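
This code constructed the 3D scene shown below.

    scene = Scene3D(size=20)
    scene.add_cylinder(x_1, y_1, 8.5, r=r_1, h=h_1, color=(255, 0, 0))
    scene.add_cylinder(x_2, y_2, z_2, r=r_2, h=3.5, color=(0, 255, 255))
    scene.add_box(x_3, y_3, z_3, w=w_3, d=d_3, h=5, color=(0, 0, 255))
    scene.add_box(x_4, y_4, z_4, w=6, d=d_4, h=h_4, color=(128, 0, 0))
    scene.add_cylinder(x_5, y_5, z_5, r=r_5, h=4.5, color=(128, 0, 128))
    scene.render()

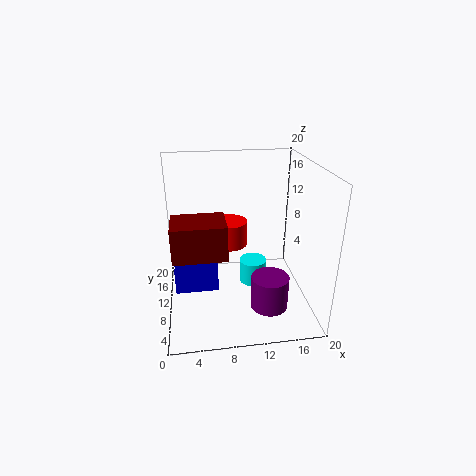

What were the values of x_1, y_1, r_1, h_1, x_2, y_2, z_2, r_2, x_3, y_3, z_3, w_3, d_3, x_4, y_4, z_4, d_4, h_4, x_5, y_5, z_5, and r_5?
x_1 = 9, y_1 = 11.5, r_1 = 2.5, h_1 = 3.5, x_2 = 12.5, y_2 = 11.5, z_2 = 2, r_2 = 2, x_3 = 1.5, y_3 = 2.5, z_3 = 7, w_3 = 5, d_3 = 5.5, x_4 = 1.5, y_4 = 0.5, z_4 = 12, d_4 = 4.5, h_4 = 4, x_5 = 13.5, y_5 = 5, z_5 = 2, r_5 = 2.5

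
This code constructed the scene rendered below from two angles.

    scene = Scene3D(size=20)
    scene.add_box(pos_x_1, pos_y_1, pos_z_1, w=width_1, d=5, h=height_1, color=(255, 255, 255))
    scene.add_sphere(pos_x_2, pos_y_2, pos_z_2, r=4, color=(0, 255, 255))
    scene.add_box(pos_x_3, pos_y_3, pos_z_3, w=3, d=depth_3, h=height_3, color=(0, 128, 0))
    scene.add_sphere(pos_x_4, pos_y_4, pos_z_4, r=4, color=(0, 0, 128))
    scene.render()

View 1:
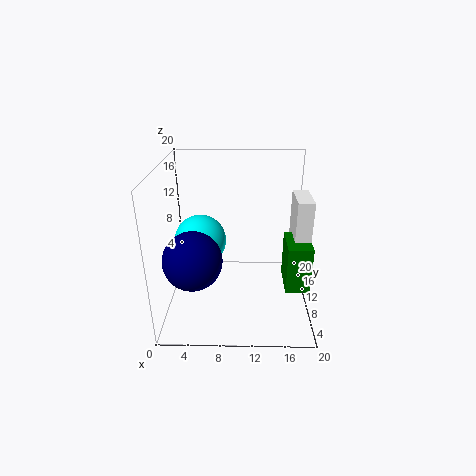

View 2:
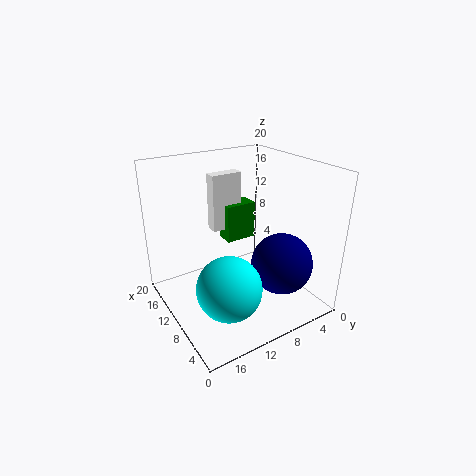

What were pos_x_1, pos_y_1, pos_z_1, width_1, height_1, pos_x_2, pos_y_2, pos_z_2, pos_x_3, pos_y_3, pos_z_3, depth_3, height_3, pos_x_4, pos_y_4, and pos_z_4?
pos_x_1 = 17, pos_y_1 = 5, pos_z_1 = 8, width_1 = 2, height_1 = 9, pos_x_2 = 4, pos_y_2 = 15, pos_z_2 = 7, pos_x_3 = 16, pos_y_3 = 3, pos_z_3 = 6, depth_3 = 5, height_3 = 6, pos_x_4 = 4, pos_y_4 = 7, pos_z_4 = 8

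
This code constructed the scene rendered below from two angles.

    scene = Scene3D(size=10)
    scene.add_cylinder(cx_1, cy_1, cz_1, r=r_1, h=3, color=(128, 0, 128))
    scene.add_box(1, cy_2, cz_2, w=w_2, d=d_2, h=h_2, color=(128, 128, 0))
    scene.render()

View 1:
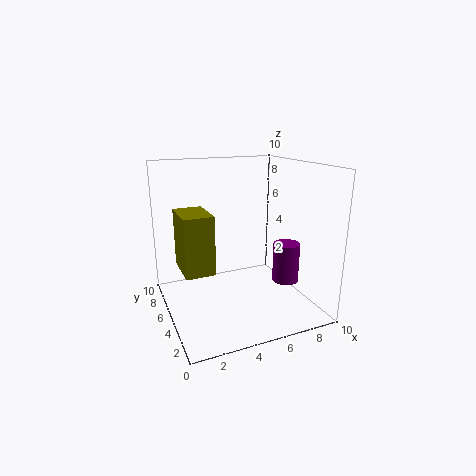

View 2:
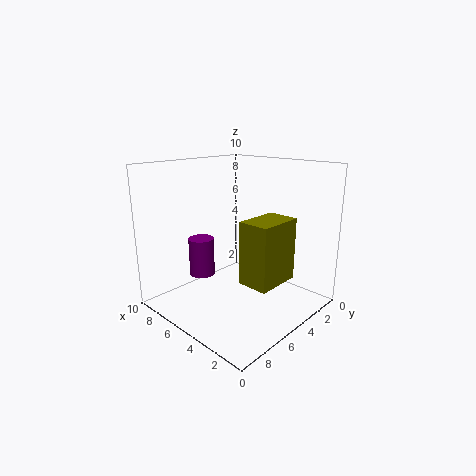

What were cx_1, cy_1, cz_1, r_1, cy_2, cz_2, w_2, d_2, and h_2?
cx_1 = 9
cy_1 = 5
cz_1 = 1
r_1 = 1
cy_2 = 4
cz_2 = 3
w_2 = 2
d_2 = 3
h_2 = 4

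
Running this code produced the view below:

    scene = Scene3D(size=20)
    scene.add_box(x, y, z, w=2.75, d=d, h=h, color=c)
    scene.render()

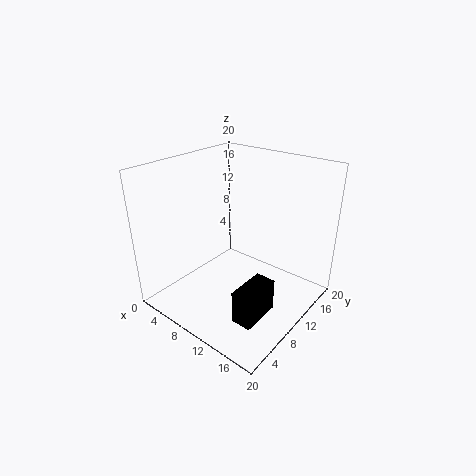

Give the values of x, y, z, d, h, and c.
x = 14
y = 3.75
z = 1.75
d = 5.5
h = 4.5
c = 'black'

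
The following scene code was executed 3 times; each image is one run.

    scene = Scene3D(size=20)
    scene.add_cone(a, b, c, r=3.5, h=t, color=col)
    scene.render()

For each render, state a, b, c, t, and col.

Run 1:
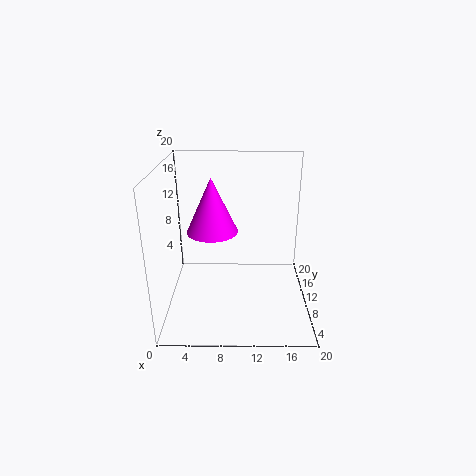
a = 6.5, b = 10, c = 11, t = 7.5, col = 'magenta'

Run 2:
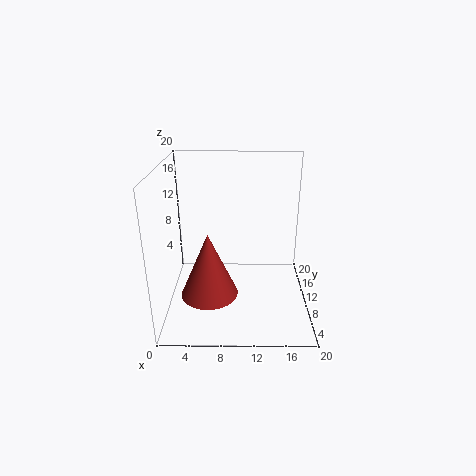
a = 6.5, b = 3.5, c = 5.5, t = 8, col = 'brown'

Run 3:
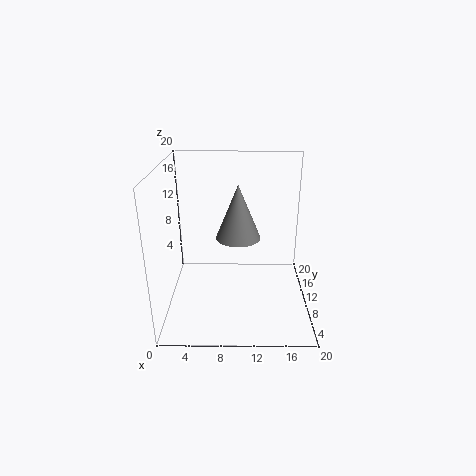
a = 10, b = 15.5, c = 7.5, t = 8.5, col = 'gray'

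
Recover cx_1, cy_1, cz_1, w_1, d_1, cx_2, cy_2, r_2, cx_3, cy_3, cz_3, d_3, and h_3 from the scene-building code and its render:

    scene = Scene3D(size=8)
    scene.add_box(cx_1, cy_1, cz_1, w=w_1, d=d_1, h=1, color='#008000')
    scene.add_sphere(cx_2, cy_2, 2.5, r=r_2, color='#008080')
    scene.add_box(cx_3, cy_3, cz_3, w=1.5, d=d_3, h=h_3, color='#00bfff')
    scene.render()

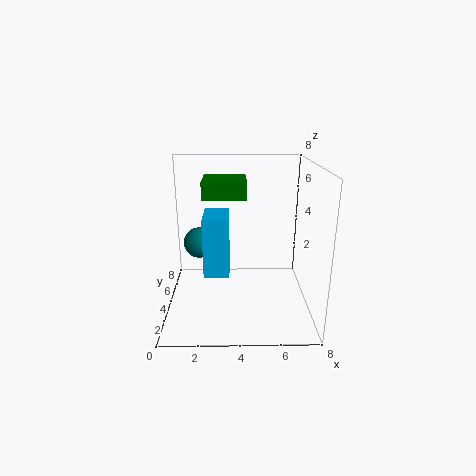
cx_1 = 2, cy_1 = 4.5, cz_1 = 6, w_1 = 2.5, d_1 = 2.5, cx_2 = 1.5, cy_2 = 7, r_2 = 1, cx_3 = 2, cy_3 = 4, cz_3 = 1.5, d_3 = 2.5, h_3 = 3.5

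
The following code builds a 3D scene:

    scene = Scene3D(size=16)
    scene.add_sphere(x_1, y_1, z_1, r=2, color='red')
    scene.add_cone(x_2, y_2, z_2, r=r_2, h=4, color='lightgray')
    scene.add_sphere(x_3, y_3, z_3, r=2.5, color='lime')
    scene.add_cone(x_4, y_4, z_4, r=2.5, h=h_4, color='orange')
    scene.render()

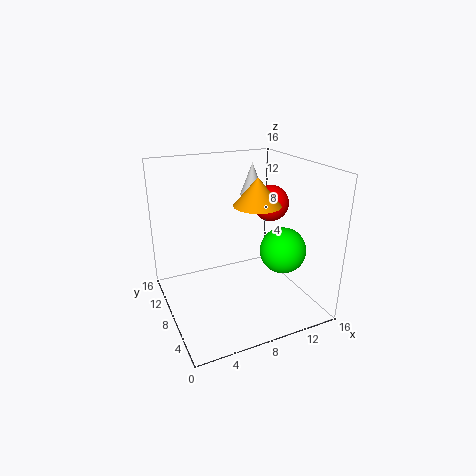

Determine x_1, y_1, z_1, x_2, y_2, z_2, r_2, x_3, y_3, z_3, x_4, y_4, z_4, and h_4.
x_1 = 12, y_1 = 8, z_1 = 11.5, x_2 = 12.5, y_2 = 13.5, z_2 = 11, r_2 = 1.5, x_3 = 12, y_3 = 5, z_3 = 7, x_4 = 9.5, y_4 = 6.5, z_4 = 12, h_4 = 3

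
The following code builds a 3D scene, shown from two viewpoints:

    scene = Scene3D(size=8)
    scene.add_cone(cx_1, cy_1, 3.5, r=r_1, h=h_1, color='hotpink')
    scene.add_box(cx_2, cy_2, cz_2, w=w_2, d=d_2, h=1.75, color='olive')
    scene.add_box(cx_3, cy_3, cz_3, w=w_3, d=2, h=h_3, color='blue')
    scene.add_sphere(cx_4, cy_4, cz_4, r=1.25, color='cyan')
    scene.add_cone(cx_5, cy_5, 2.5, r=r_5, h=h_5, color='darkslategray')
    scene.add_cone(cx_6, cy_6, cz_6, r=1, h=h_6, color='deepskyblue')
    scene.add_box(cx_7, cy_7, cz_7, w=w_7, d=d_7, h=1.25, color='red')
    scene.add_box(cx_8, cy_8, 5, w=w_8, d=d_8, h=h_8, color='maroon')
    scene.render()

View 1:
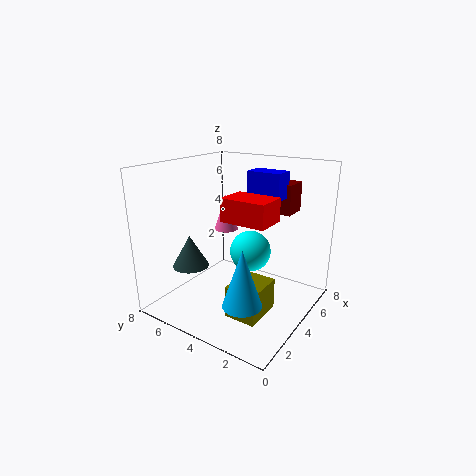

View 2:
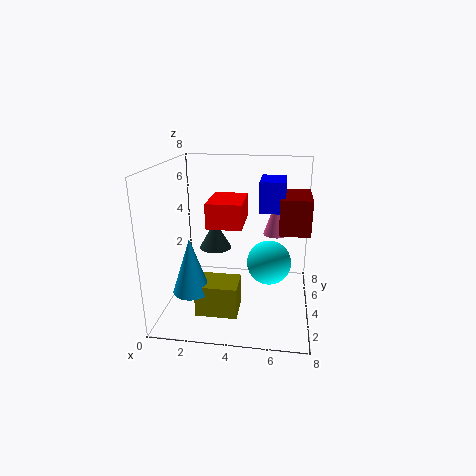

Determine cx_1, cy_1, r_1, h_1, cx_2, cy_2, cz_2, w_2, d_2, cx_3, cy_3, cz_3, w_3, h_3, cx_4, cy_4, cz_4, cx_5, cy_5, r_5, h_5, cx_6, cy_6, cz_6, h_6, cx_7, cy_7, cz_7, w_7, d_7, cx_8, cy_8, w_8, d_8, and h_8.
cx_1 = 6, cy_1 = 6.25, r_1 = 0.75, h_1 = 2.25, cx_2 = 2, cy_2 = 1.75, cz_2 = 0.25, w_2 = 2.25, d_2 = 1.75, cx_3 = 5.25, cy_3 = 2.25, cz_3 = 6, w_3 = 1.25, h_3 = 1.5, cx_4 = 5.75, cy_4 = 4.25, cz_4 = 2.5, cx_5 = 2.25, cy_5 = 6, r_5 = 1, h_5 = 1.75, cx_6 = 1.75, cy_6 = 2.25, cz_6 = 1.5, h_6 = 3, cx_7 = 2.75, cy_7 = 1.75, cz_7 = 5.25, w_7 = 1.75, d_7 = 2.5, cx_8 = 6.25, cy_8 = 2, w_8 = 1.5, d_8 = 2.5, h_8 = 1.75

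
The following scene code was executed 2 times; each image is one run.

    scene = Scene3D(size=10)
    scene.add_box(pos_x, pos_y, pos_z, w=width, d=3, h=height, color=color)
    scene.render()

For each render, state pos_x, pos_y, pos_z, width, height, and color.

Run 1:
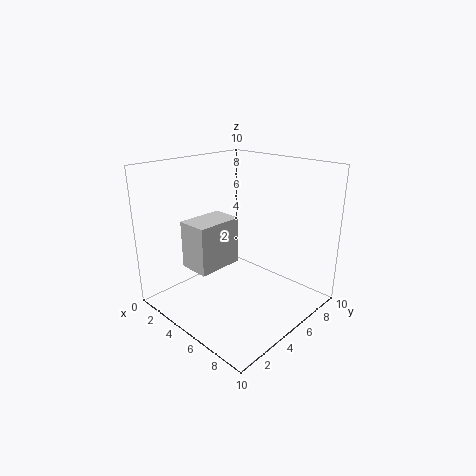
pos_x = 4; pos_y = 1; pos_z = 4; width = 2; height = 3; color = 'lightgray'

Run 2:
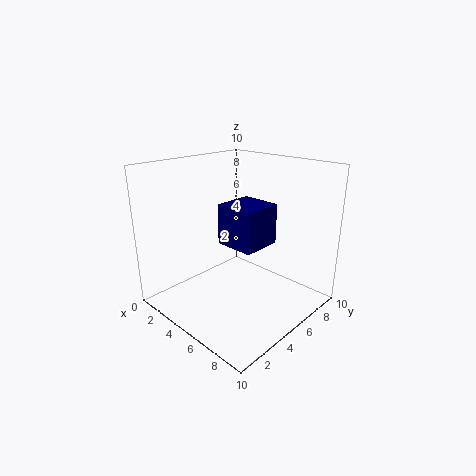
pos_x = 3; pos_y = 5; pos_z = 4; width = 3; height = 3; color = 'navy'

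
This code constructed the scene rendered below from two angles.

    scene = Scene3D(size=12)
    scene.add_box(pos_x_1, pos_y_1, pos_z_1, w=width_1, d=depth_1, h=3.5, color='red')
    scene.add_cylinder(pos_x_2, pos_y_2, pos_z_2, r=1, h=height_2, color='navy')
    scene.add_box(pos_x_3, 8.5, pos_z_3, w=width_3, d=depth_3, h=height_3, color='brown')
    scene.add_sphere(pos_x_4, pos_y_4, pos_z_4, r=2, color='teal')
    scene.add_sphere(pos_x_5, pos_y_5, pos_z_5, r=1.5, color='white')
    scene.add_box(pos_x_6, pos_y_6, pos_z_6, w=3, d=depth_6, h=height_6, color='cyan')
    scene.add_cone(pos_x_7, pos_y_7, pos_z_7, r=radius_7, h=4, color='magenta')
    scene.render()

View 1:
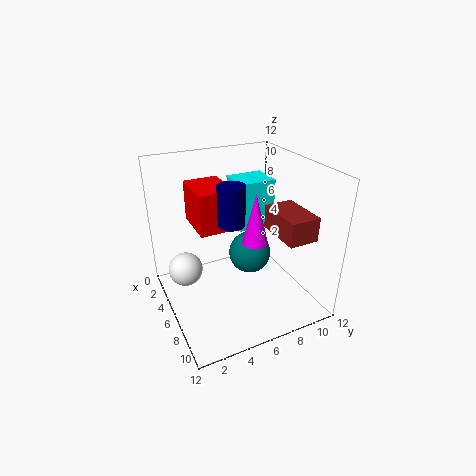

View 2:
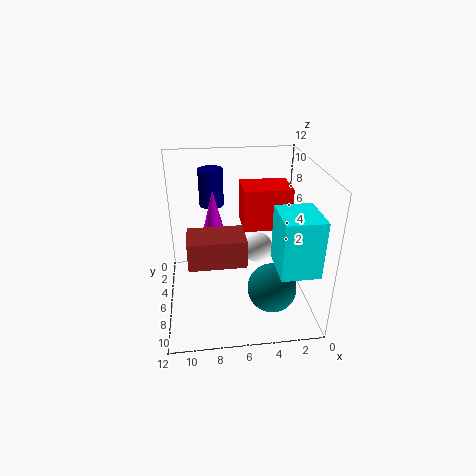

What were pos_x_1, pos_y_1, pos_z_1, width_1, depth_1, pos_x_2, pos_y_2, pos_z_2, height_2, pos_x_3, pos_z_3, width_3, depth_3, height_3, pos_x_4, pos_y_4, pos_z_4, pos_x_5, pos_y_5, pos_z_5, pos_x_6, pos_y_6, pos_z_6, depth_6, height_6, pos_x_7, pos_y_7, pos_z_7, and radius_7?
pos_x_1 = 1.5; pos_y_1 = 3; pos_z_1 = 6.5; width_1 = 4; depth_1 = 3; pos_x_2 = 8; pos_y_2 = 4.5; pos_z_2 = 8.5; height_2 = 3; pos_x_3 = 6; pos_z_3 = 6.5; width_3 = 4; depth_3 = 2.5; height_3 = 2; pos_x_4 = 3.5; pos_y_4 = 8.5; pos_z_4 = 2.5; pos_x_5 = 3.5; pos_y_5 = 2; pos_z_5 = 2.5; pos_x_6 = 0.5; pos_y_6 = 7.5; pos_z_6 = 5; depth_6 = 3.5; height_6 = 4.5; pos_x_7 = 8; pos_y_7 = 6.5; pos_z_7 = 6.5; radius_7 = 1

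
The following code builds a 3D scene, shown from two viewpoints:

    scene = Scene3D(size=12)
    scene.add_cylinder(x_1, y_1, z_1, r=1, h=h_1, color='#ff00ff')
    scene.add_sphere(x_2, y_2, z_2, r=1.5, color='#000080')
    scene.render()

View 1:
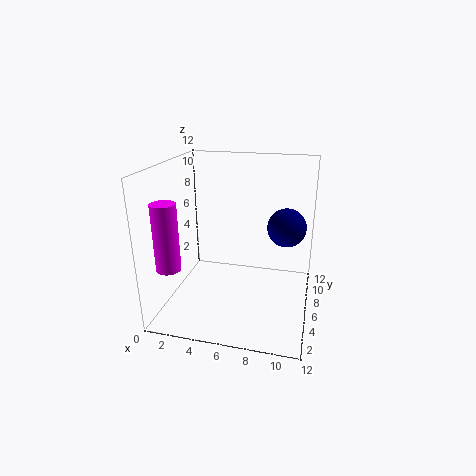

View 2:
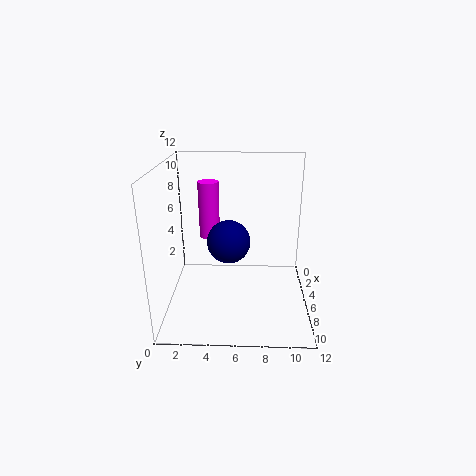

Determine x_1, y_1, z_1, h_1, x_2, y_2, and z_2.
x_1 = 1, y_1 = 3, z_1 = 4, h_1 = 5.5, x_2 = 10, y_2 = 5.5, z_2 = 7.5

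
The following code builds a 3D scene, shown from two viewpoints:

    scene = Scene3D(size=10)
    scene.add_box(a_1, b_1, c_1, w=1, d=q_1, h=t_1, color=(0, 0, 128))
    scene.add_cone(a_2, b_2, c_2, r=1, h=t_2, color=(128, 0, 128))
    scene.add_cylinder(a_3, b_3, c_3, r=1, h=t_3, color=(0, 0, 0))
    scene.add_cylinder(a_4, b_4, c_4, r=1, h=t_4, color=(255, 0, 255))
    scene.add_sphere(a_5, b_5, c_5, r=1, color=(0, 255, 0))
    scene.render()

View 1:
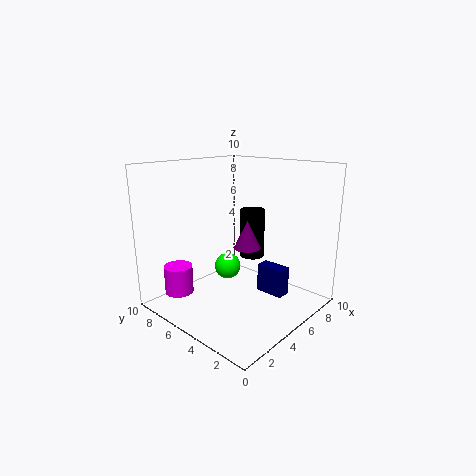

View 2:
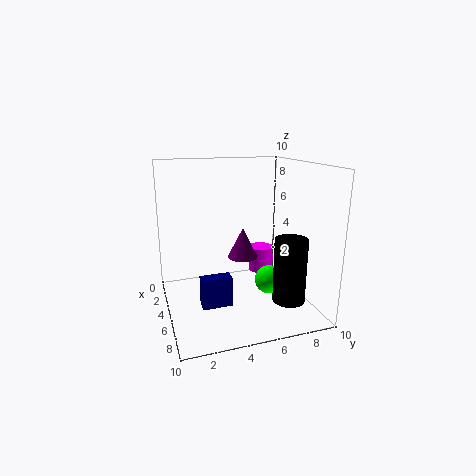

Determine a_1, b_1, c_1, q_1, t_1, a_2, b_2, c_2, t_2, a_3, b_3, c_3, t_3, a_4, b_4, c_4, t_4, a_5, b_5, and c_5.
a_1 = 6; b_1 = 2; c_1 = 1; q_1 = 2; t_1 = 2; a_2 = 6; b_2 = 5; c_2 = 4; t_2 = 2; a_3 = 9; b_3 = 7; c_3 = 2; t_3 = 4; a_4 = 2; b_4 = 8; c_4 = 1; t_4 = 2; a_5 = 6; b_5 = 7; c_5 = 2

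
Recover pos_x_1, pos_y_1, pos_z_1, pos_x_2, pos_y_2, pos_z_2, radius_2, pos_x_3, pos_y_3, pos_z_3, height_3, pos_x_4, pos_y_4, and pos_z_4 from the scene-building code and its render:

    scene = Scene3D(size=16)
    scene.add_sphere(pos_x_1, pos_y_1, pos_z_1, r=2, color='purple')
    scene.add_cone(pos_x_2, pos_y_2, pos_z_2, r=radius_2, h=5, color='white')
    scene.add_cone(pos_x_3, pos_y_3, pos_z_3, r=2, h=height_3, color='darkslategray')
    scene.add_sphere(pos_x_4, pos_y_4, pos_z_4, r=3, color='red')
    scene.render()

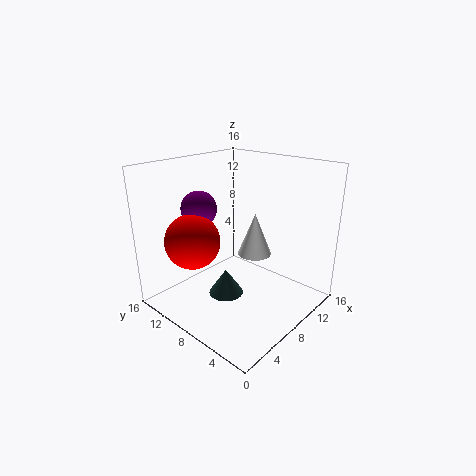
pos_x_1 = 6
pos_y_1 = 12
pos_z_1 = 11
pos_x_2 = 11
pos_y_2 = 8
pos_z_2 = 5
radius_2 = 2
pos_x_3 = 7
pos_y_3 = 9
pos_z_3 = 1
height_3 = 3
pos_x_4 = 4
pos_y_4 = 11
pos_z_4 = 8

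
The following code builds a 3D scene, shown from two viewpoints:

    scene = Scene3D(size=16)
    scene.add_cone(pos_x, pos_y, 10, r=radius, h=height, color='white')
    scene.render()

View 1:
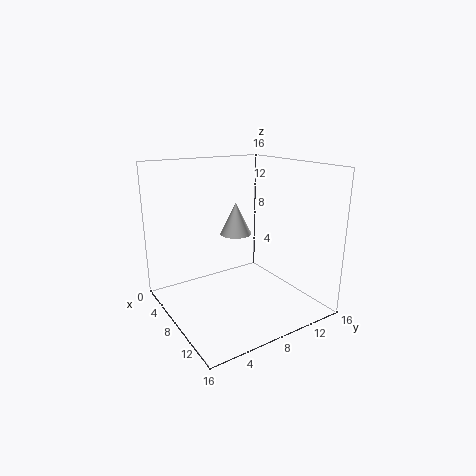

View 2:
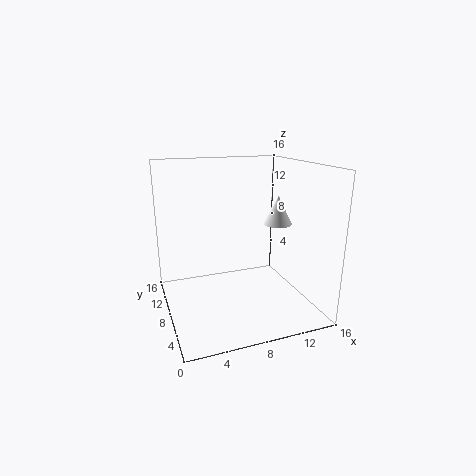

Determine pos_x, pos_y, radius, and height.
pos_x = 11.5
pos_y = 5.5
radius = 1.5
height = 3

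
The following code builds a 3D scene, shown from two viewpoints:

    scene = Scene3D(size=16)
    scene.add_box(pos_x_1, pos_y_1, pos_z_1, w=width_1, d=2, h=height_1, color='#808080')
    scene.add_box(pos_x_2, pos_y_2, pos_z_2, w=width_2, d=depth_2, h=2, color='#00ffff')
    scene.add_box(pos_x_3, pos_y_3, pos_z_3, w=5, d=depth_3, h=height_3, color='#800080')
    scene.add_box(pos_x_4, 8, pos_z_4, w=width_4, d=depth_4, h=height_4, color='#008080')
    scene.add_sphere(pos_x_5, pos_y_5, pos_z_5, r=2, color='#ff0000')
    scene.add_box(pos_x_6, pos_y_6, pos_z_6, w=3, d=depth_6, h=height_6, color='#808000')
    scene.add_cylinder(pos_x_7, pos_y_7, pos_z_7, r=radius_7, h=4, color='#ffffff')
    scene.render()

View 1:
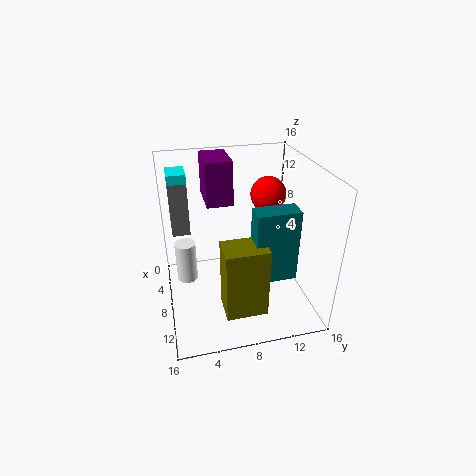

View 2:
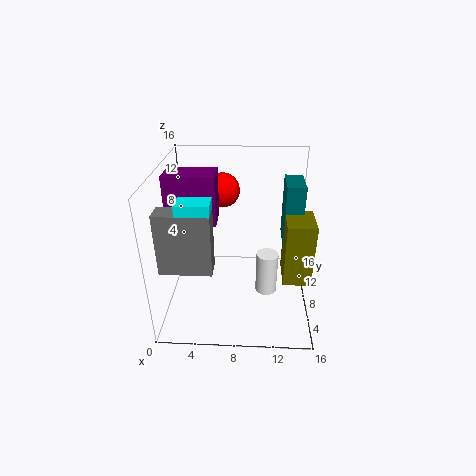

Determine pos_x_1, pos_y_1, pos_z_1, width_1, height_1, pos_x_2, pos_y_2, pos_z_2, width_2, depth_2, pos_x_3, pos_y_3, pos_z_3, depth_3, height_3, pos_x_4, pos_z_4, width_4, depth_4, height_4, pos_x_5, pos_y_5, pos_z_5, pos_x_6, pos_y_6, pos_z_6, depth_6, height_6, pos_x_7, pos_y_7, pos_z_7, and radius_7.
pos_x_1 = 1, pos_y_1 = 1, pos_z_1 = 8, width_1 = 5, height_1 = 6, pos_x_2 = 3, pos_y_2 = 1, pos_z_2 = 13, width_2 = 3, depth_2 = 2, pos_x_3 = 1, pos_y_3 = 5, pos_z_3 = 11, depth_3 = 3, height_3 = 5, pos_x_4 = 13, pos_z_4 = 7, width_4 = 2, depth_4 = 4, height_4 = 7, pos_x_5 = 6, pos_y_5 = 12, pos_z_5 = 12, pos_x_6 = 13, pos_y_6 = 5, pos_z_6 = 4, depth_6 = 4, height_6 = 7, pos_x_7 = 11, pos_y_7 = 2, pos_z_7 = 6, radius_7 = 1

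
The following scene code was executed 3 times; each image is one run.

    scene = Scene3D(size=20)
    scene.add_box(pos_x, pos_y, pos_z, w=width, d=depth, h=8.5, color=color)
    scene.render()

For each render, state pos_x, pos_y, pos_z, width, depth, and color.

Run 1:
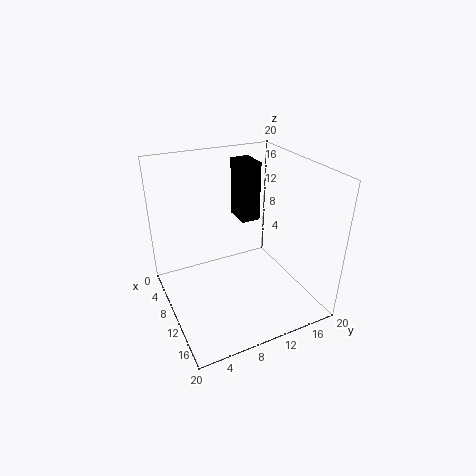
pos_x = 4, pos_y = 11.75, pos_z = 11, width = 4, depth = 2.75, color = 'black'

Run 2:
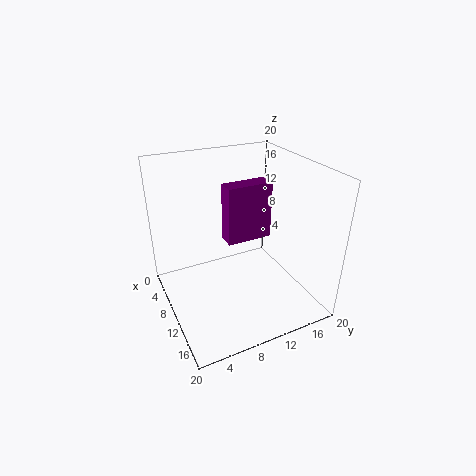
pos_x = 6.25, pos_y = 9.25, pos_z = 8.25, width = 2.5, depth = 6.75, color = 'purple'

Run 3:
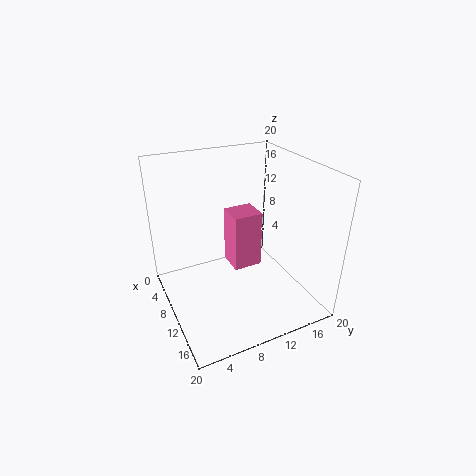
pos_x = 5.25, pos_y = 10, pos_z = 4, width = 4, depth = 4.25, color = 'hotpink'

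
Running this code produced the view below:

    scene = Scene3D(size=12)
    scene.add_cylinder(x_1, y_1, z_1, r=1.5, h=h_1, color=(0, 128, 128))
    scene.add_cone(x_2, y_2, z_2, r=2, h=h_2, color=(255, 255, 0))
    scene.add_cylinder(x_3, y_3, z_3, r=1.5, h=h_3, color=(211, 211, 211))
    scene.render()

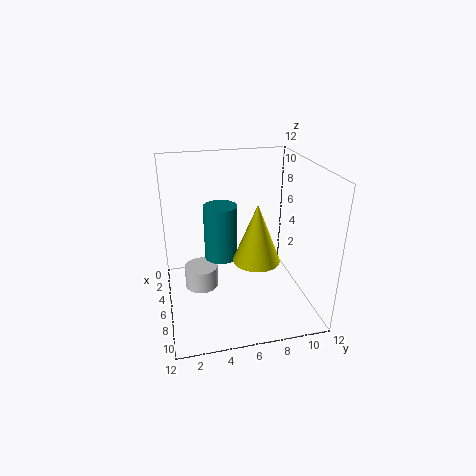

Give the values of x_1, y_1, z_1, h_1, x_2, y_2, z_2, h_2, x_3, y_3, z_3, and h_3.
x_1 = 3.5, y_1 = 5, z_1 = 3, h_1 = 5, x_2 = 6.5, y_2 = 7.5, z_2 = 4, h_2 = 5, x_3 = 4, y_3 = 3, z_3 = 0.5, h_3 = 2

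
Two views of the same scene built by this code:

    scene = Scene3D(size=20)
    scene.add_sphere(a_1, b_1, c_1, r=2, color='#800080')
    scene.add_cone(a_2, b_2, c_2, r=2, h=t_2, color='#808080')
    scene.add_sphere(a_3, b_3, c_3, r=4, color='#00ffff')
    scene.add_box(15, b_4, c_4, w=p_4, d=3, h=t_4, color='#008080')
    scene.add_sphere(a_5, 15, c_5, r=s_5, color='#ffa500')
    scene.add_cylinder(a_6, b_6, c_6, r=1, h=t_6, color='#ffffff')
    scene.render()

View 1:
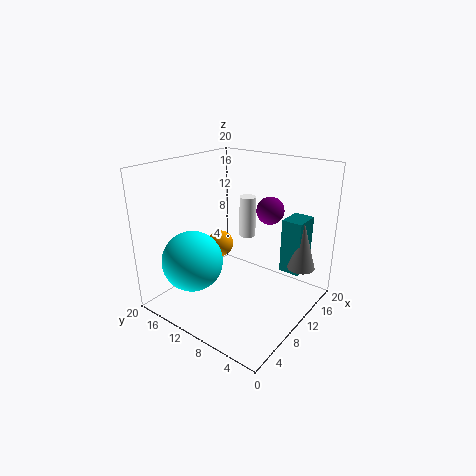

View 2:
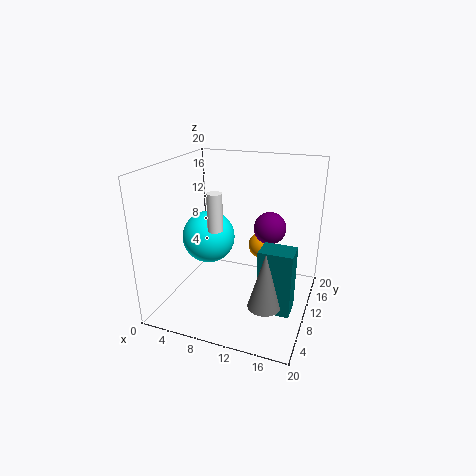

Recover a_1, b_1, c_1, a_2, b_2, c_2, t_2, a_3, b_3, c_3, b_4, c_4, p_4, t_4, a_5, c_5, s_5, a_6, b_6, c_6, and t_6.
a_1 = 15, b_1 = 8, c_1 = 13, a_2 = 16, b_2 = 3, c_2 = 5, t_2 = 7, a_3 = 4, b_3 = 13, c_3 = 8, b_4 = 3, c_4 = 4, p_4 = 4, t_4 = 8, a_5 = 12, c_5 = 7, s_5 = 2, a_6 = 8, b_6 = 7, c_6 = 12, t_6 = 5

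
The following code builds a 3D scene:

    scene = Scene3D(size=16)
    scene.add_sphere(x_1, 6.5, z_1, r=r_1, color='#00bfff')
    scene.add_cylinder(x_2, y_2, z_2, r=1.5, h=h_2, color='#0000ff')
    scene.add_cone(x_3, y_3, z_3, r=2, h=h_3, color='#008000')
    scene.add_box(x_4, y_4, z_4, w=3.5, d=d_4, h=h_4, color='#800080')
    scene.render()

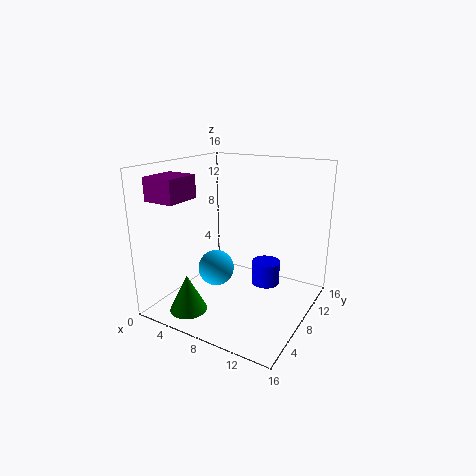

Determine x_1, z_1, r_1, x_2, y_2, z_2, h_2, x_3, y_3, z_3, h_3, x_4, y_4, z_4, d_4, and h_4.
x_1 = 6, z_1 = 4.5, r_1 = 2, x_2 = 11.5, y_2 = 8, z_2 = 3.5, h_2 = 2.5, x_3 = 5, y_3 = 2.5, z_3 = 1, h_3 = 4, x_4 = 0.5, y_4 = 2, z_4 = 12.5, d_4 = 4, h_4 = 2.5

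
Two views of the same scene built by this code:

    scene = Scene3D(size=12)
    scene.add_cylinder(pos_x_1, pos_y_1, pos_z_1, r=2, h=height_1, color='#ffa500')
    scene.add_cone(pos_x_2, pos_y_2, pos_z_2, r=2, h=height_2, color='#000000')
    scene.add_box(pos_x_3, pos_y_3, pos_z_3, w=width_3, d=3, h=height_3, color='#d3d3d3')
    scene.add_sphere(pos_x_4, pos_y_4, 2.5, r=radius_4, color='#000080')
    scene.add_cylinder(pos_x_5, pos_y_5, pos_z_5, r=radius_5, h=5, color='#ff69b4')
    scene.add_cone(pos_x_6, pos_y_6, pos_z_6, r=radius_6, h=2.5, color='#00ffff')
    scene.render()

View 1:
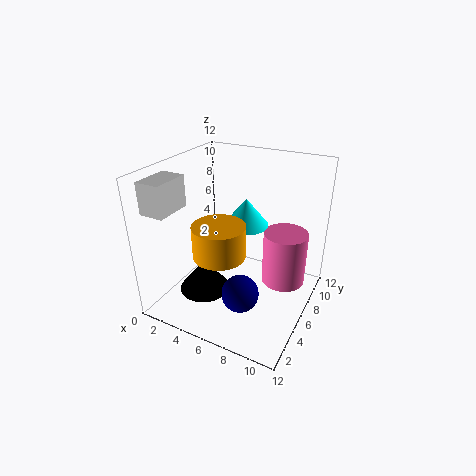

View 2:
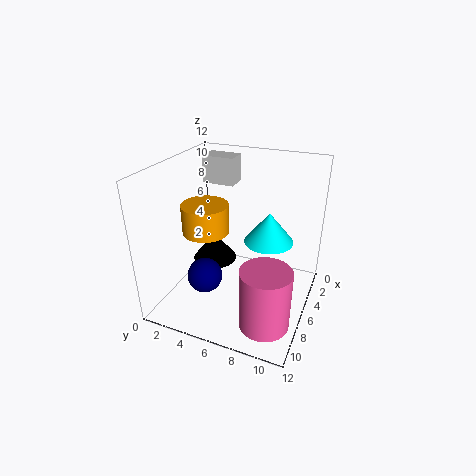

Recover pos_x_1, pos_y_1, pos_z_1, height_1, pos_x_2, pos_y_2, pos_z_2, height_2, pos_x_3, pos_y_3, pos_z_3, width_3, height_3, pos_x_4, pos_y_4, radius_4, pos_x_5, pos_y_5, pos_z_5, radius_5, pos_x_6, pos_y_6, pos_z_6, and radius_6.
pos_x_1 = 6
pos_y_1 = 3
pos_z_1 = 6
height_1 = 2.5
pos_x_2 = 4.5
pos_y_2 = 3
pos_z_2 = 2.5
height_2 = 2.5
pos_x_3 = 0.5
pos_y_3 = 1
pos_z_3 = 9
width_3 = 2
height_3 = 2.5
pos_x_4 = 7.5
pos_y_4 = 3.5
radius_4 = 1.5
pos_x_5 = 9
pos_y_5 = 9.5
pos_z_5 = 0.5
radius_5 = 2
pos_x_6 = 5.5
pos_y_6 = 8.5
pos_z_6 = 6
radius_6 = 2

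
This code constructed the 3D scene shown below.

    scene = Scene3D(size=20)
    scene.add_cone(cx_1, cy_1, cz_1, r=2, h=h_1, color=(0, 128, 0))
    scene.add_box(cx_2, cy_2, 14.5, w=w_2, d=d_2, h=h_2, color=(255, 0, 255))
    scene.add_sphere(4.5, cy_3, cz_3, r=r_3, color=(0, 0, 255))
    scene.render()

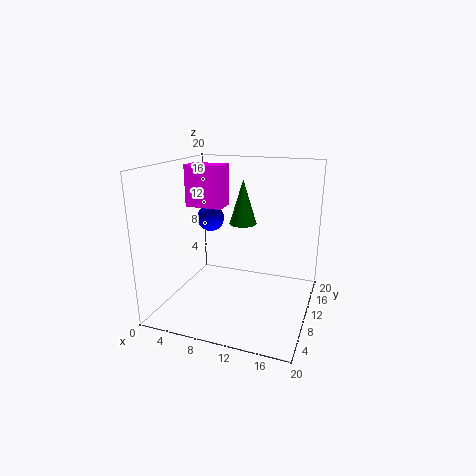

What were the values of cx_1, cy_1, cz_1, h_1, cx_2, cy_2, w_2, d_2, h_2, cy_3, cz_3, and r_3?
cx_1 = 9.5
cy_1 = 13.5
cz_1 = 11
h_1 = 6.5
cx_2 = 3.5
cy_2 = 7.5
w_2 = 5
d_2 = 3
h_2 = 5.5
cy_3 = 13
cz_3 = 11.5
r_3 = 2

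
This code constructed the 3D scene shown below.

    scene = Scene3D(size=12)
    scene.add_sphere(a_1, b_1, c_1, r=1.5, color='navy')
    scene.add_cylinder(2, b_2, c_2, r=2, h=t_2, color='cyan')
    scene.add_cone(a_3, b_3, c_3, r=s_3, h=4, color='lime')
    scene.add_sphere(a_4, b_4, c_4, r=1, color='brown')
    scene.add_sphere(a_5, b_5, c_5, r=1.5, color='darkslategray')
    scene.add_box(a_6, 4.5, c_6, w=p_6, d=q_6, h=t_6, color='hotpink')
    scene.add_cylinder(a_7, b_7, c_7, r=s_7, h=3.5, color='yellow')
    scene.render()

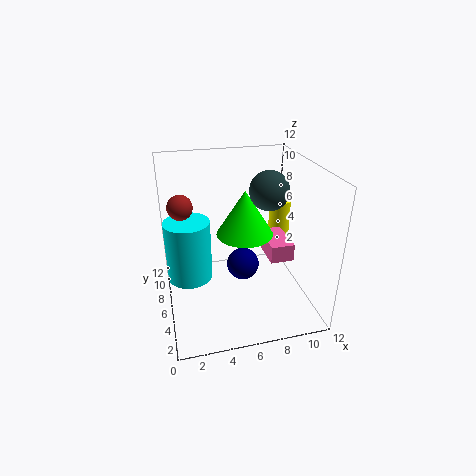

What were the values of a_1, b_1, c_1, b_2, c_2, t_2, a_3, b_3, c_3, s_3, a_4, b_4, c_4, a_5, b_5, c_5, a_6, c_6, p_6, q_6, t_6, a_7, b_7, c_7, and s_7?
a_1 = 7
b_1 = 8
c_1 = 2
b_2 = 8
c_2 = 1.5
t_2 = 5.5
a_3 = 7
b_3 = 7.5
c_3 = 5.5
s_3 = 2.5
a_4 = 1.5
b_4 = 6.5
c_4 = 9
a_5 = 8
b_5 = 4.5
c_5 = 10.5
a_6 = 8.5
c_6 = 4
p_6 = 2
q_6 = 3.5
t_6 = 1.5
a_7 = 11
b_7 = 9.5
c_7 = 4
s_7 = 1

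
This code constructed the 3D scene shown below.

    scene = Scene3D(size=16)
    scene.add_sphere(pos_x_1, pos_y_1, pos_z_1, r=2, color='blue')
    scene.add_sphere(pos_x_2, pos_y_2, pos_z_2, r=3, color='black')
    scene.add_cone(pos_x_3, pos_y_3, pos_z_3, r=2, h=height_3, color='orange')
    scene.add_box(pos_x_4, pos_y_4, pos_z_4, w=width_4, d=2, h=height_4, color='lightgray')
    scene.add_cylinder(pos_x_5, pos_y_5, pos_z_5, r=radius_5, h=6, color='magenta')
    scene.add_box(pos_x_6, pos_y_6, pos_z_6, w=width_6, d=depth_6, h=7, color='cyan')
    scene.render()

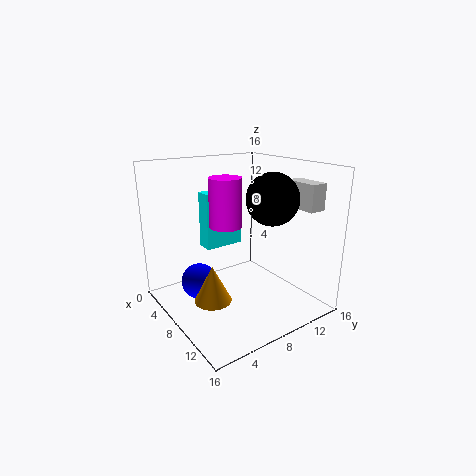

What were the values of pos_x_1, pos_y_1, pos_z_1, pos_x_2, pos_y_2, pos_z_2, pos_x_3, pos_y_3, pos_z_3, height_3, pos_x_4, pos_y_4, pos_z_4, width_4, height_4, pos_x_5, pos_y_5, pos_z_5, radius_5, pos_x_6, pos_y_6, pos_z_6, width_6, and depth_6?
pos_x_1 = 6, pos_y_1 = 4, pos_z_1 = 3, pos_x_2 = 9, pos_y_2 = 12, pos_z_2 = 12, pos_x_3 = 9, pos_y_3 = 4, pos_z_3 = 2, height_3 = 4, pos_x_4 = 9, pos_y_4 = 14, pos_z_4 = 11, width_4 = 4, height_4 = 3, pos_x_5 = 4, pos_y_5 = 9, pos_z_5 = 8, radius_5 = 2, pos_x_6 = 1, pos_y_6 = 7, pos_z_6 = 5, width_6 = 2, depth_6 = 5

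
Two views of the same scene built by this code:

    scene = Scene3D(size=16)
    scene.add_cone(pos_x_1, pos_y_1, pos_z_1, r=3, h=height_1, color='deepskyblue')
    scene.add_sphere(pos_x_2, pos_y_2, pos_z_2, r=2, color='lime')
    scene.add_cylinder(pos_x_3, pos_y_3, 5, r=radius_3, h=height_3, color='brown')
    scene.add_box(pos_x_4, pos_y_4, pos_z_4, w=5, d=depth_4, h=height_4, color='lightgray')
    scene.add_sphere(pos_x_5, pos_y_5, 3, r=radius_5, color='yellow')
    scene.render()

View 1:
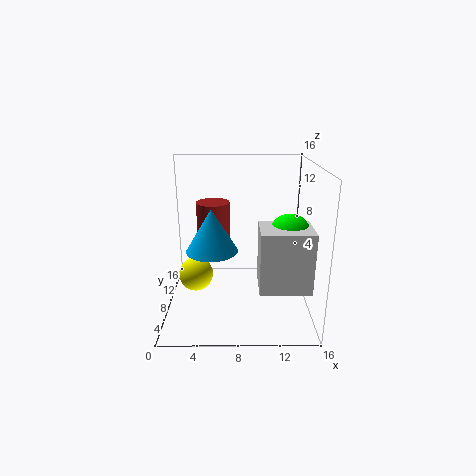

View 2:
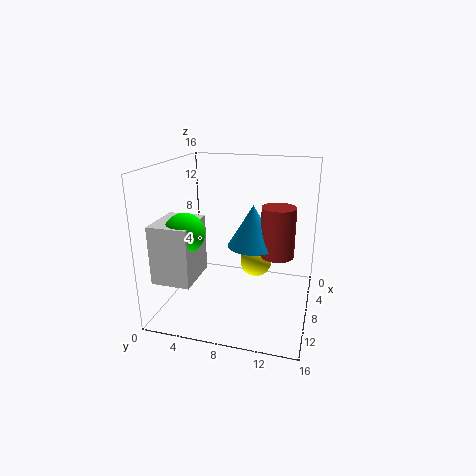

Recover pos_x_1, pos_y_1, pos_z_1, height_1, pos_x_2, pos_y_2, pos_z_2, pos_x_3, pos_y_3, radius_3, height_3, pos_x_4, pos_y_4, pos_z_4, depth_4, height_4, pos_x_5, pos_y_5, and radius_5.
pos_x_1 = 5
pos_y_1 = 9
pos_z_1 = 6
height_1 = 5
pos_x_2 = 13
pos_y_2 = 4
pos_z_2 = 10
pos_x_3 = 5
pos_y_3 = 12
radius_3 = 2
height_3 = 6
pos_x_4 = 10
pos_y_4 = 1
pos_z_4 = 5
depth_4 = 4
height_4 = 6
pos_x_5 = 3
pos_y_5 = 9
radius_5 = 2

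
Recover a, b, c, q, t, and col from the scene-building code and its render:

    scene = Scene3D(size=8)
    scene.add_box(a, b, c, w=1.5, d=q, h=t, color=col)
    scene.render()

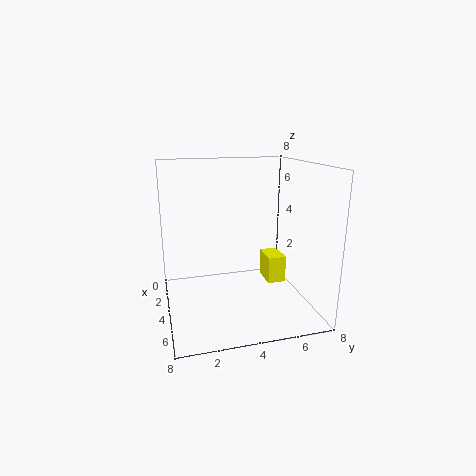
a = 3.5, b = 5.5, c = 1.5, q = 1, t = 1.5, col = 'yellow'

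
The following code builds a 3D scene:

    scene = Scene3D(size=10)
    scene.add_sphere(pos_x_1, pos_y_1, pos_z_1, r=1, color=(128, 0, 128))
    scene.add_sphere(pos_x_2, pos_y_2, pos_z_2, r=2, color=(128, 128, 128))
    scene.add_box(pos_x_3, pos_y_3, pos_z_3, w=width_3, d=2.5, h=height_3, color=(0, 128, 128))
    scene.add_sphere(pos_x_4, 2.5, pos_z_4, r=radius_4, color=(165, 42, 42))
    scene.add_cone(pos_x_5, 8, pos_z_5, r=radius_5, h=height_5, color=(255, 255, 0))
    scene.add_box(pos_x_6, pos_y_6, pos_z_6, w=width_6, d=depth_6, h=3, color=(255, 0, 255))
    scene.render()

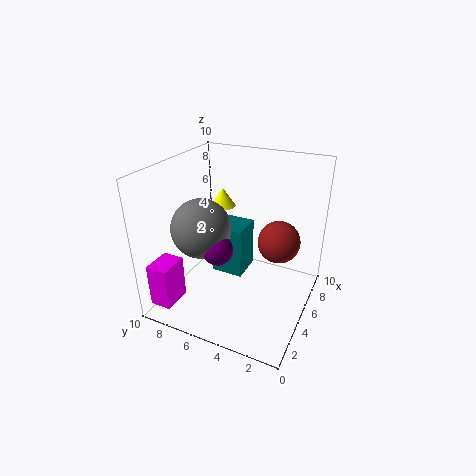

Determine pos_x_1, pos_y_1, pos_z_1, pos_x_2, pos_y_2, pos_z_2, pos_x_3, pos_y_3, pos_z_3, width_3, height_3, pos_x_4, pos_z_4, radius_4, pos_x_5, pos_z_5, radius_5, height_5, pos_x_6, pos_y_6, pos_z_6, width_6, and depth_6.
pos_x_1 = 3
pos_y_1 = 5.5
pos_z_1 = 5
pos_x_2 = 3.5
pos_y_2 = 7
pos_z_2 = 6
pos_x_3 = 6.5
pos_y_3 = 5.5
pos_z_3 = 0.5
width_3 = 2.5
height_3 = 4
pos_x_4 = 6.5
pos_z_4 = 4.5
radius_4 = 1.5
pos_x_5 = 8.5
pos_z_5 = 5.5
radius_5 = 1
height_5 = 1.5
pos_x_6 = 0.5
pos_y_6 = 8
pos_z_6 = 1
width_6 = 2
depth_6 = 1.5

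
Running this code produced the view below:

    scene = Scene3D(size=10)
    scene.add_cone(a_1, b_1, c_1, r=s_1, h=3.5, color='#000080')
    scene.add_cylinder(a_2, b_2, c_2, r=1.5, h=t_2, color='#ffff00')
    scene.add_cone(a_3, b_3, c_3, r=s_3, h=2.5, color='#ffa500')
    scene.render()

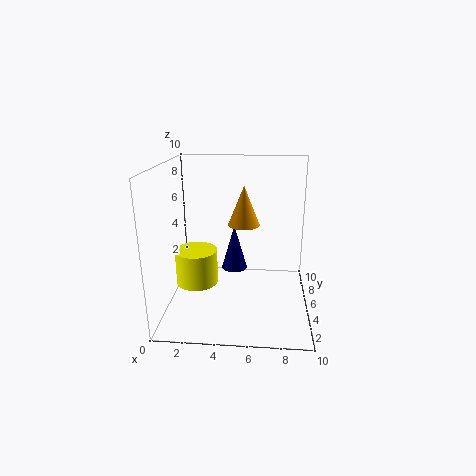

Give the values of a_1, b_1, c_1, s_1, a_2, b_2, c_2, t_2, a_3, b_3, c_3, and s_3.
a_1 = 4.5, b_1 = 7.5, c_1 = 1.5, s_1 = 1, a_2 = 2, b_2 = 5, c_2 = 1.5, t_2 = 2.5, a_3 = 5.5, b_3 = 3.5, c_3 = 6.5, s_3 = 1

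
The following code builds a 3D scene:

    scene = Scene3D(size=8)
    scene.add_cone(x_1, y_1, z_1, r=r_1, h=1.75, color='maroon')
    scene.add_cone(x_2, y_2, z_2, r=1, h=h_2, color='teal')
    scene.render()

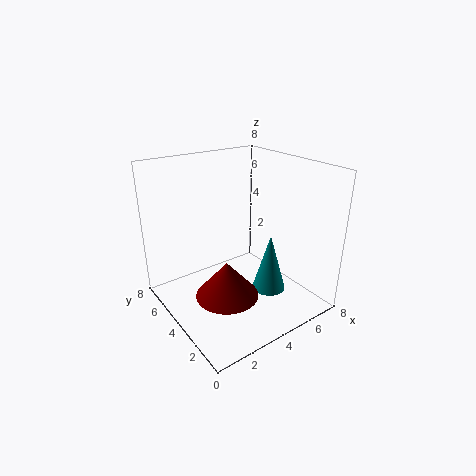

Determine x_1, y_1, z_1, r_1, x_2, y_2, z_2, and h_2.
x_1 = 1.75, y_1 = 1.75, z_1 = 2.5, r_1 = 1.5, x_2 = 6, y_2 = 3.5, z_2 = 0.25, h_2 = 3.5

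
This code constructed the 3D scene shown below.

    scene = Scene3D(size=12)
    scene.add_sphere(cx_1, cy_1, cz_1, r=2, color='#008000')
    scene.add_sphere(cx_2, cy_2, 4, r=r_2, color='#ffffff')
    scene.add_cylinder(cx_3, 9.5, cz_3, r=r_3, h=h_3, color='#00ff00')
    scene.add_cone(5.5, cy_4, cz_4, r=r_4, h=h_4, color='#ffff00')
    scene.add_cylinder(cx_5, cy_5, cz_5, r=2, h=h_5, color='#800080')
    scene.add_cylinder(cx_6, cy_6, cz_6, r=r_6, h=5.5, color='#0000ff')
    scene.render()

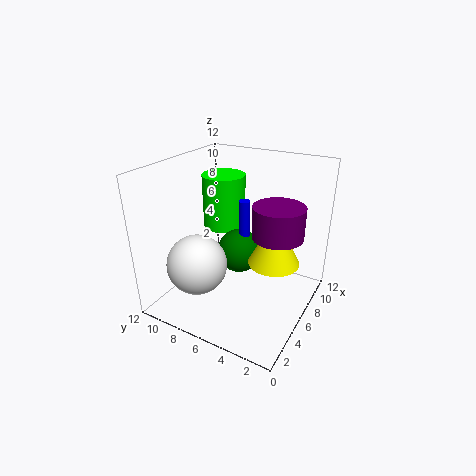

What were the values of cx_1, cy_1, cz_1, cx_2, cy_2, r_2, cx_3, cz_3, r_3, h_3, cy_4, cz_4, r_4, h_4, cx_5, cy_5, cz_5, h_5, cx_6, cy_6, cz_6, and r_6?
cx_1 = 8
cy_1 = 7
cz_1 = 3.5
cx_2 = 3.5
cy_2 = 8.5
r_2 = 2.5
cx_3 = 9.5
cz_3 = 5
r_3 = 2
h_3 = 5
cy_4 = 2.5
cz_4 = 5
r_4 = 2
h_4 = 4
cx_5 = 6
cy_5 = 2.5
cz_5 = 7
h_5 = 2.5
cx_6 = 8
cy_6 = 6.5
cz_6 = 3
r_6 = 0.5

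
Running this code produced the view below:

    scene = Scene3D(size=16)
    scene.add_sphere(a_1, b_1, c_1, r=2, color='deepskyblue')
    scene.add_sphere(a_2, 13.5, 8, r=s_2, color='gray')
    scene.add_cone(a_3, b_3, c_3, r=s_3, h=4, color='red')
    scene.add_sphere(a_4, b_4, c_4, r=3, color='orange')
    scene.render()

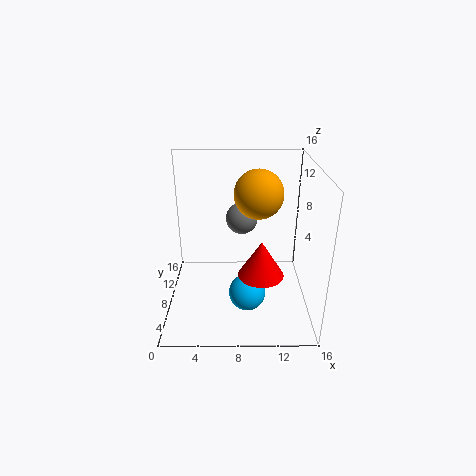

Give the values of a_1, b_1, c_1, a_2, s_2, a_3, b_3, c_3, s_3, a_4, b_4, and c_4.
a_1 = 9, b_1 = 5.5, c_1 = 2.5, a_2 = 8.5, s_2 = 2, a_3 = 10.5, b_3 = 6, c_3 = 4.5, s_3 = 2.5, a_4 = 10.5, b_4 = 12.5, c_4 = 11.5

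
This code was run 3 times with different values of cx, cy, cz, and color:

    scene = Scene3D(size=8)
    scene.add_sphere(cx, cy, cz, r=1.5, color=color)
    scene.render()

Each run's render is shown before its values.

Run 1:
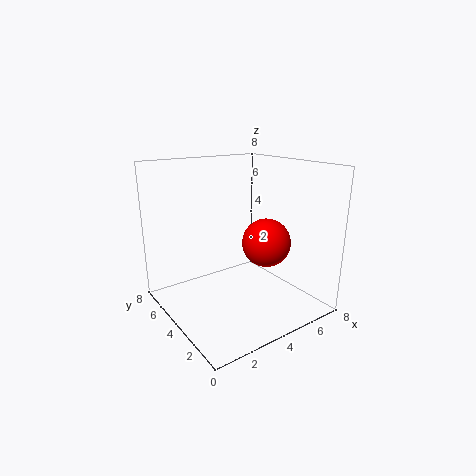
cx = 6.5
cy = 4.5
cz = 3
color = 'red'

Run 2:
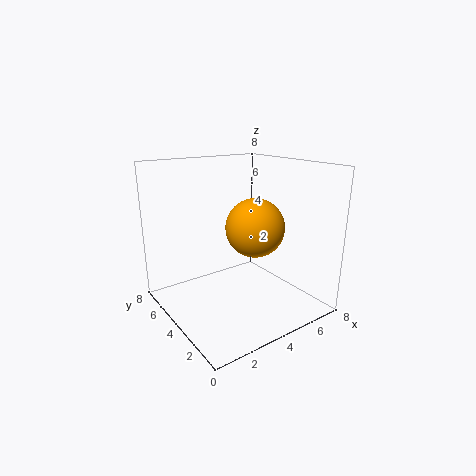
cx = 4
cy = 2.5
cz = 5
color = 'orange'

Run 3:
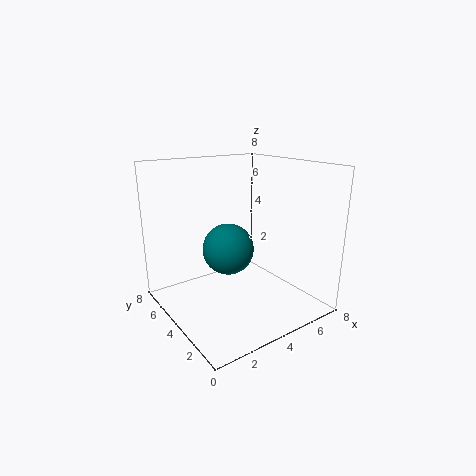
cx = 4
cy = 5
cz = 3
color = 'teal'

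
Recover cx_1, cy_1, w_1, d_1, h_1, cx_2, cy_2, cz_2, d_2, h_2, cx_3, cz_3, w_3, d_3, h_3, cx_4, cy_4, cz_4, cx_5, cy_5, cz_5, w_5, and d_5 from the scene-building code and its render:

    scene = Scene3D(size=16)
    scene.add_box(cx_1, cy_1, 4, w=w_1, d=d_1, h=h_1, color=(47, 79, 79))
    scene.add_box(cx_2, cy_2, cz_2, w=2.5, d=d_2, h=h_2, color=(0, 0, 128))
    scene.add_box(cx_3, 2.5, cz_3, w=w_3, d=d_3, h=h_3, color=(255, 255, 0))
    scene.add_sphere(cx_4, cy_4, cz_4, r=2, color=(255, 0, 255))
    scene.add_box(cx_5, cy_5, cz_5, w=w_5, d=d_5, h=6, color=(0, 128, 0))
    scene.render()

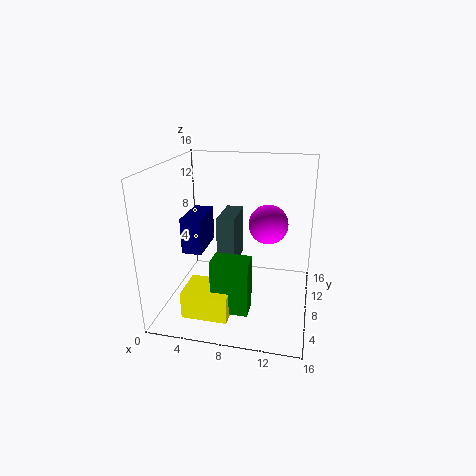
cx_1 = 5.5; cy_1 = 8; w_1 = 2; d_1 = 5; h_1 = 6; cx_2 = 0.5; cy_2 = 9.5; cz_2 = 4.5; d_2 = 5.5; h_2 = 4.5; cx_3 = 3; cz_3 = 0.5; w_3 = 5; d_3 = 4; h_3 = 3; cx_4 = 11.5; cy_4 = 6.5; cz_4 = 10.5; cx_5 = 6; cy_5 = 3.5; cz_5 = 1; w_5 = 4; d_5 = 2.5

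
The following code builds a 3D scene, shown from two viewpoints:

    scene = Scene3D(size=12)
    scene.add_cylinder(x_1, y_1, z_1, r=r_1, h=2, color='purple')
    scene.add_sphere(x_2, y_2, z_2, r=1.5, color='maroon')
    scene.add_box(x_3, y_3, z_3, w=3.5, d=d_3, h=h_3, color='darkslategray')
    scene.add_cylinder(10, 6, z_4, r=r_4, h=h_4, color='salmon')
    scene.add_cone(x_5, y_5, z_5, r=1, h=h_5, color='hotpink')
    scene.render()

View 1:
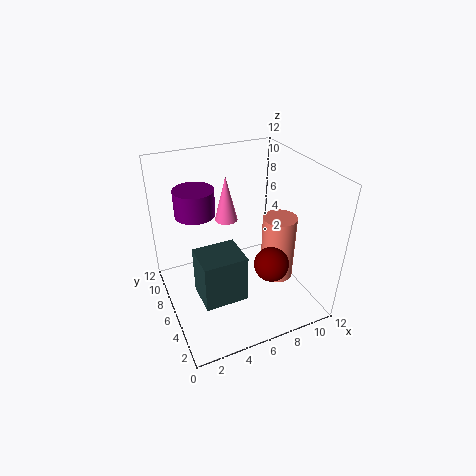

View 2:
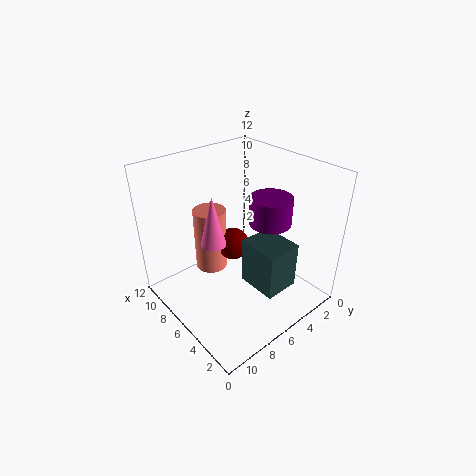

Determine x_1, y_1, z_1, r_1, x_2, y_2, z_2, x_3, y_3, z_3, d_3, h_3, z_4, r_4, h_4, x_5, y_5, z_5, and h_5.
x_1 = 2.5, y_1 = 6, z_1 = 9, r_1 = 1.5, x_2 = 8.5, y_2 = 4.5, z_2 = 3.5, x_3 = 2, y_3 = 3, z_3 = 2, d_3 = 3, h_3 = 4, z_4 = 1, r_4 = 1.5, h_4 = 6, x_5 = 6, y_5 = 8.5, z_5 = 6.5, h_5 = 4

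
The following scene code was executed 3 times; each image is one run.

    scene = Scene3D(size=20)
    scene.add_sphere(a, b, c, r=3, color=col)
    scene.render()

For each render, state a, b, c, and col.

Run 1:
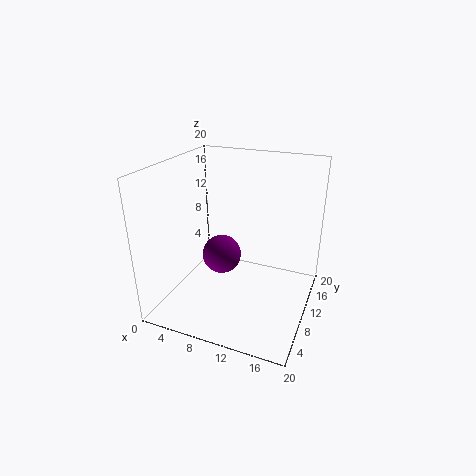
a = 6
b = 13
c = 5
col = 'purple'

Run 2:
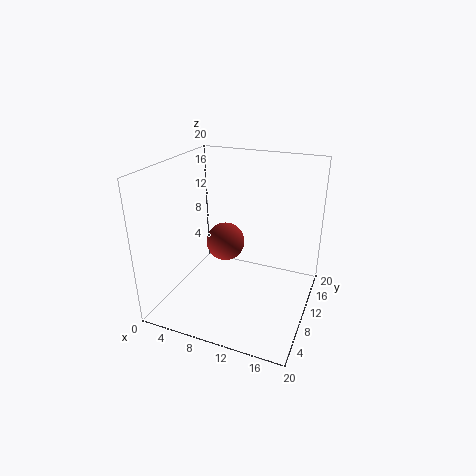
a = 6
b = 14.5
c = 6.5
col = 'brown'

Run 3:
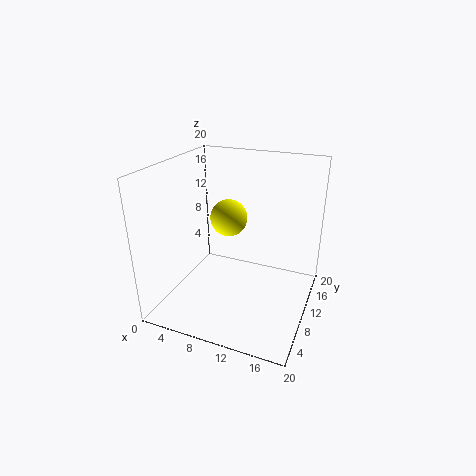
a = 5.5
b = 17
c = 9.5
col = 'yellow'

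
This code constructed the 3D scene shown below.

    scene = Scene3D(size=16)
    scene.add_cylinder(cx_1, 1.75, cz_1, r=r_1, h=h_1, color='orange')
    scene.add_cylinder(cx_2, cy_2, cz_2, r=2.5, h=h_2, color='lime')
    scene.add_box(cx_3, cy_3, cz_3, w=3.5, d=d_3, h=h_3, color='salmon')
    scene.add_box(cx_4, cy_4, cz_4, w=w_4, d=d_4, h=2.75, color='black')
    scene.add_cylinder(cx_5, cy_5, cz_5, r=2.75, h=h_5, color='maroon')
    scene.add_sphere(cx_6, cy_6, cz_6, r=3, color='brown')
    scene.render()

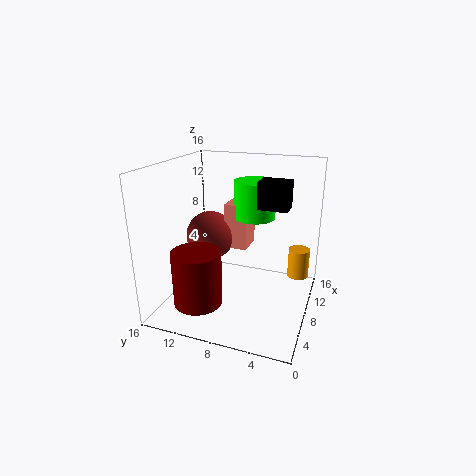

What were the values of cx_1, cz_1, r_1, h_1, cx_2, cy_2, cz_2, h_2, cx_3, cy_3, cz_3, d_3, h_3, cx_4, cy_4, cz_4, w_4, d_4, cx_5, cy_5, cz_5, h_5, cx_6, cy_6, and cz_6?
cx_1 = 12.25
cz_1 = 2.25
r_1 = 1.25
h_1 = 3.5
cx_2 = 12.5
cy_2 = 7.5
cz_2 = 9
h_2 = 4.5
cx_3 = 10.75
cy_3 = 8
cz_3 = 5.25
d_3 = 2.75
h_3 = 5.5
cx_4 = 5.75
cy_4 = 2.25
cz_4 = 12.25
w_4 = 2.25
d_4 = 3
cx_5 = 5
cy_5 = 11.75
cz_5 = 0.75
h_5 = 6.25
cx_6 = 11
cy_6 = 12.75
cz_6 = 6.5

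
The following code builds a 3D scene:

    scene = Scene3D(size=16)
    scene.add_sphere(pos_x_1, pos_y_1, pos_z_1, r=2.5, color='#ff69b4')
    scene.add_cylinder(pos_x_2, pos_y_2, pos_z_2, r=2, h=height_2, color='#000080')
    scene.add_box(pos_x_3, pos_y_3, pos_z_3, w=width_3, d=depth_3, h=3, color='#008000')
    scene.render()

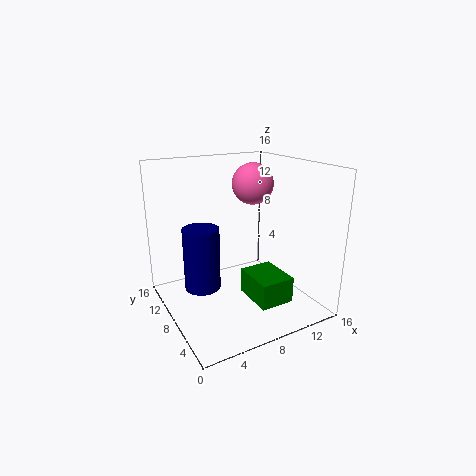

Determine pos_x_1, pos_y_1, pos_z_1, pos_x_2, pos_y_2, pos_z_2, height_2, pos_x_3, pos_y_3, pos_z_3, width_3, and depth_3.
pos_x_1 = 12; pos_y_1 = 11.5; pos_z_1 = 13; pos_x_2 = 4; pos_y_2 = 9; pos_z_2 = 2.5; height_2 = 7; pos_x_3 = 9; pos_y_3 = 4; pos_z_3 = 0.5; width_3 = 4; depth_3 = 5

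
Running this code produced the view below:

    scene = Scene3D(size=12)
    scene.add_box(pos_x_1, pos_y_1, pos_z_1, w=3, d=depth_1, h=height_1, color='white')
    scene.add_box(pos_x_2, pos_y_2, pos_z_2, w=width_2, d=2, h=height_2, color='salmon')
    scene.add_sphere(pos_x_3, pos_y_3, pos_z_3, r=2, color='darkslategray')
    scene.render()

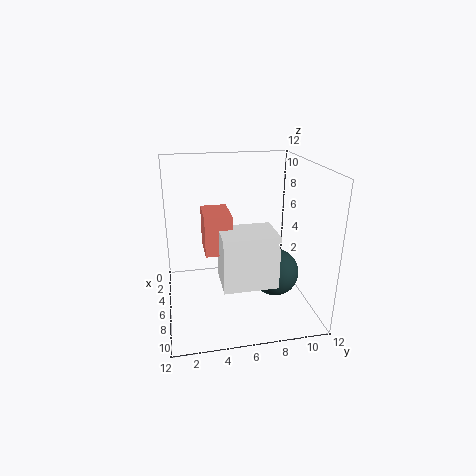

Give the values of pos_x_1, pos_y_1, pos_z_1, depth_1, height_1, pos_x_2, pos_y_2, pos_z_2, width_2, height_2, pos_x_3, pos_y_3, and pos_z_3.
pos_x_1 = 8; pos_y_1 = 4; pos_z_1 = 4; depth_1 = 4; height_1 = 4; pos_x_2 = 6; pos_y_2 = 3; pos_z_2 = 6; width_2 = 3; height_2 = 3; pos_x_3 = 7; pos_y_3 = 9; pos_z_3 = 3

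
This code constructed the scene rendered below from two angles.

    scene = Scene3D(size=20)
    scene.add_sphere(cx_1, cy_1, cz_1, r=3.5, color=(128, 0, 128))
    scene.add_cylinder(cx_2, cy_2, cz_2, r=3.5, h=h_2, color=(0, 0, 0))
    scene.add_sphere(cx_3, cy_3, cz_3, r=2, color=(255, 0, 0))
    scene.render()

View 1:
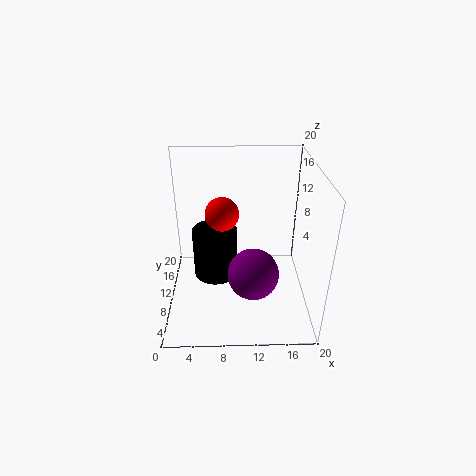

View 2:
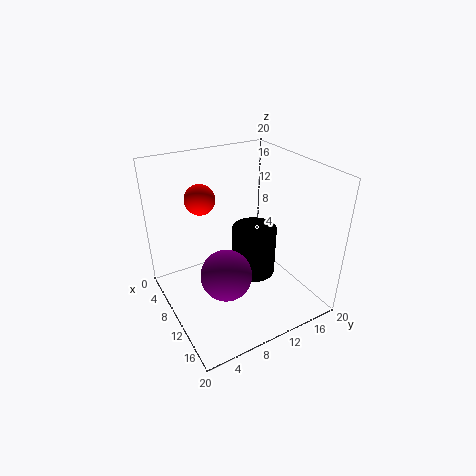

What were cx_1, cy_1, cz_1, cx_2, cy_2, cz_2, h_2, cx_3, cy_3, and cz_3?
cx_1 = 12
cy_1 = 7
cz_1 = 6
cx_2 = 6.5
cy_2 = 15
cz_2 = 0.5
h_2 = 8
cx_3 = 8
cy_3 = 5.5
cz_3 = 16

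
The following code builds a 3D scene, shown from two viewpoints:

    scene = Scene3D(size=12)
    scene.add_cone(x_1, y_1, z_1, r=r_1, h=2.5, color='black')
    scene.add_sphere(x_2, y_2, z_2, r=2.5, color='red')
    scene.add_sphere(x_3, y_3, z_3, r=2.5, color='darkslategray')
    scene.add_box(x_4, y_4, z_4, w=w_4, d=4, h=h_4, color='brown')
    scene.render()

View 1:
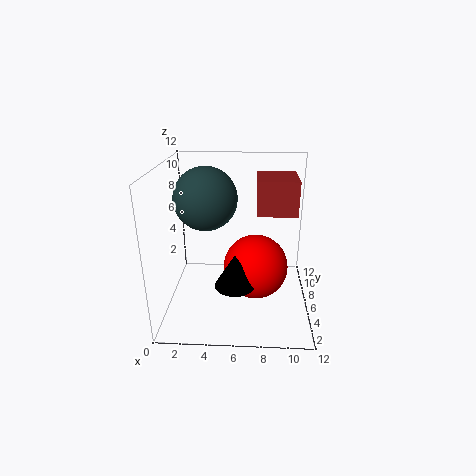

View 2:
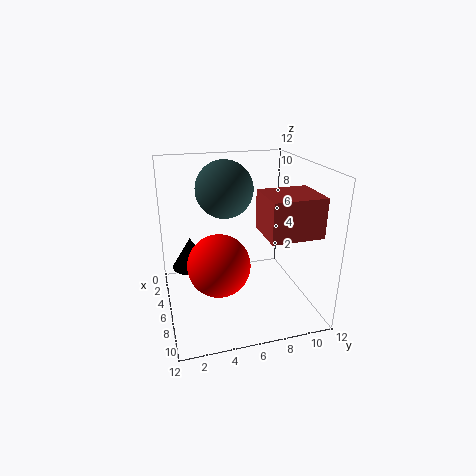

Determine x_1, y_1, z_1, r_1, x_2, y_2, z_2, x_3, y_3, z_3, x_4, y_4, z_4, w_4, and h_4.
x_1 = 6
y_1 = 2
z_1 = 4
r_1 = 1.5
x_2 = 7.5
y_2 = 4
z_2 = 4.5
x_3 = 3.5
y_3 = 5.5
z_3 = 9.5
x_4 = 7.5
y_4 = 7
z_4 = 7.5
w_4 = 3.5
h_4 = 3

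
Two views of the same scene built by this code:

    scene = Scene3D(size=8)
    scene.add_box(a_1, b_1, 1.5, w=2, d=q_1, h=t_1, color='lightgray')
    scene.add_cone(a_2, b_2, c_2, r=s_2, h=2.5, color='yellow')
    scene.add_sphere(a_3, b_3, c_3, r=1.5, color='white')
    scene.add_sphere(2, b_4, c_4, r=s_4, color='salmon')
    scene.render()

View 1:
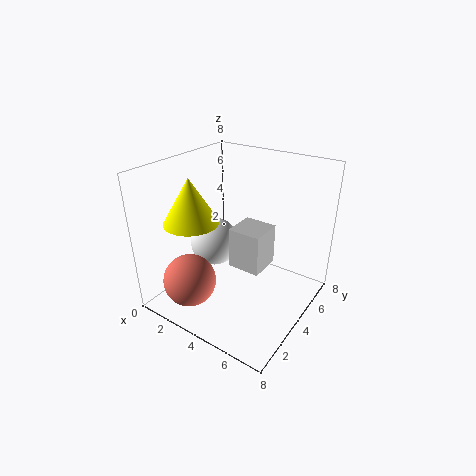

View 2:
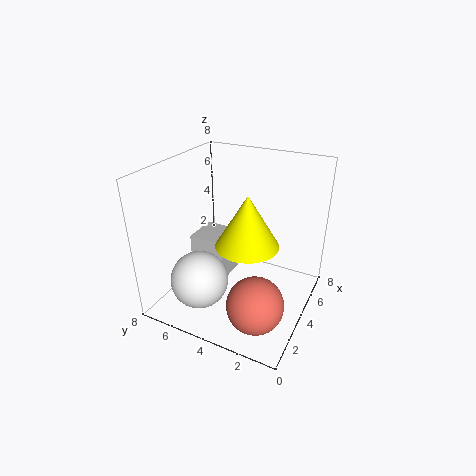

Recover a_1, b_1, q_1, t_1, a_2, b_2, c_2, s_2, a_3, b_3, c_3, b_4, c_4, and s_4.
a_1 = 3, b_1 = 4.5, q_1 = 2, t_1 = 2.5, a_2 = 2, b_2 = 2.5, c_2 = 5, s_2 = 1.5, a_3 = 1.5, b_3 = 5, c_3 = 2.5, b_4 = 2, c_4 = 1.5, s_4 = 1.5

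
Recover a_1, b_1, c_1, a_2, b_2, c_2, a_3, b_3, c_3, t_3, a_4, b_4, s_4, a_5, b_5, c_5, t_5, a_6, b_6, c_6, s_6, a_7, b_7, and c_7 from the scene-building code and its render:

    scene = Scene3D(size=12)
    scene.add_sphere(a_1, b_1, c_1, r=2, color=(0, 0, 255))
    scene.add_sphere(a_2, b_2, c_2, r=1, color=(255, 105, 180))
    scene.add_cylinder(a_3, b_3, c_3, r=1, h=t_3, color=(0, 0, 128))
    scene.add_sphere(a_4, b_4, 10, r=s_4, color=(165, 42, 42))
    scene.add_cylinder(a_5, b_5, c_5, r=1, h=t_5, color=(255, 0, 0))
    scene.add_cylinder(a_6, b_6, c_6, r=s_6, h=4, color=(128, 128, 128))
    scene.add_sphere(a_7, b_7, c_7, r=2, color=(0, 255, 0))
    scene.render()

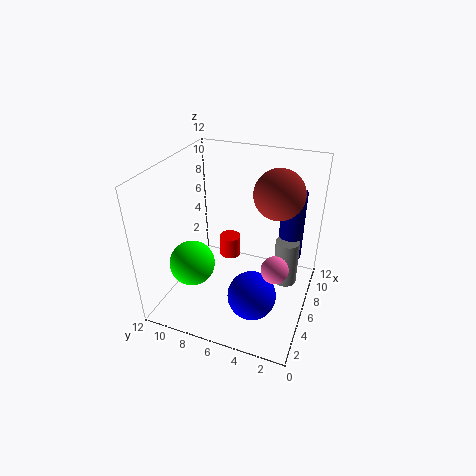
a_1 = 4, b_1 = 4, c_1 = 2, a_2 = 3, b_2 = 2, c_2 = 6, a_3 = 8, b_3 = 2, c_3 = 4, t_3 = 6, a_4 = 7, b_4 = 3, s_4 = 2, a_5 = 9, b_5 = 8, c_5 = 2, t_5 = 2, a_6 = 7, b_6 = 2, c_6 = 2, s_6 = 1, a_7 = 5, b_7 = 10, c_7 = 3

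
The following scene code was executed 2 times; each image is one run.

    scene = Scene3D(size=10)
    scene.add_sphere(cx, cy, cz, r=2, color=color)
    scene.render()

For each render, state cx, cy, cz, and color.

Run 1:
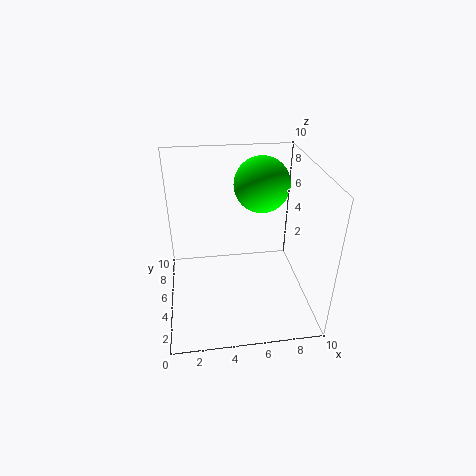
cx = 7; cy = 7; cz = 8; color = 'lime'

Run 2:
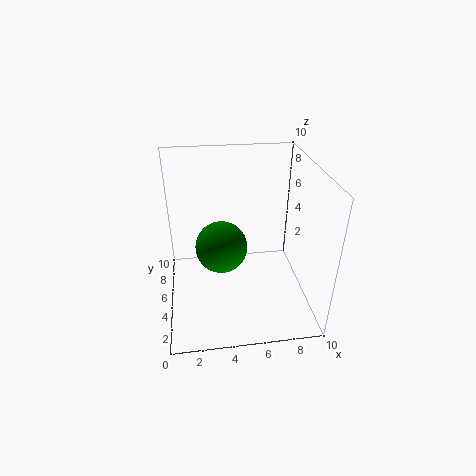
cx = 4; cy = 7; cz = 3; color = 'green'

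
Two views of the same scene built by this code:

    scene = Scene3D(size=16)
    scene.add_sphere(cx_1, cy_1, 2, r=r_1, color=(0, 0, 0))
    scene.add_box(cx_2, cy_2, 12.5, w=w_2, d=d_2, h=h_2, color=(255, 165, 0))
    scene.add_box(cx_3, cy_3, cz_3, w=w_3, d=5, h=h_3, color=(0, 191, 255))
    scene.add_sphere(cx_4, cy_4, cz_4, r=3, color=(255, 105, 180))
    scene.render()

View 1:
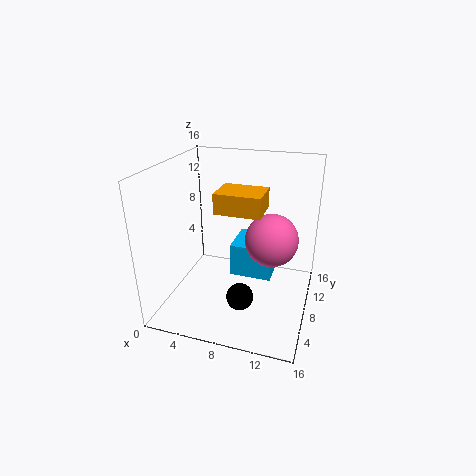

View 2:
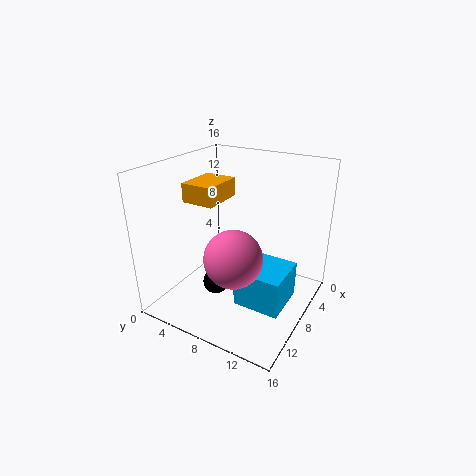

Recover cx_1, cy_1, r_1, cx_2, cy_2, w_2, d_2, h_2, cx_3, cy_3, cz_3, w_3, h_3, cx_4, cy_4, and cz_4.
cx_1 = 9; cy_1 = 5.5; r_1 = 1.5; cx_2 = 7; cy_2 = 3.5; w_2 = 4.5; d_2 = 3.5; h_2 = 2; cx_3 = 6.5; cy_3 = 9.5; cz_3 = 2; w_3 = 5; h_3 = 4; cx_4 = 11.5; cy_4 = 9.5; cz_4 = 7.5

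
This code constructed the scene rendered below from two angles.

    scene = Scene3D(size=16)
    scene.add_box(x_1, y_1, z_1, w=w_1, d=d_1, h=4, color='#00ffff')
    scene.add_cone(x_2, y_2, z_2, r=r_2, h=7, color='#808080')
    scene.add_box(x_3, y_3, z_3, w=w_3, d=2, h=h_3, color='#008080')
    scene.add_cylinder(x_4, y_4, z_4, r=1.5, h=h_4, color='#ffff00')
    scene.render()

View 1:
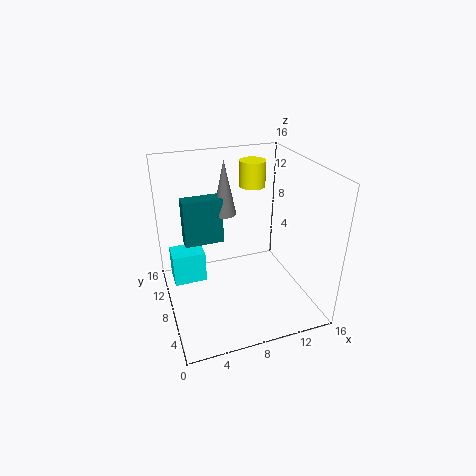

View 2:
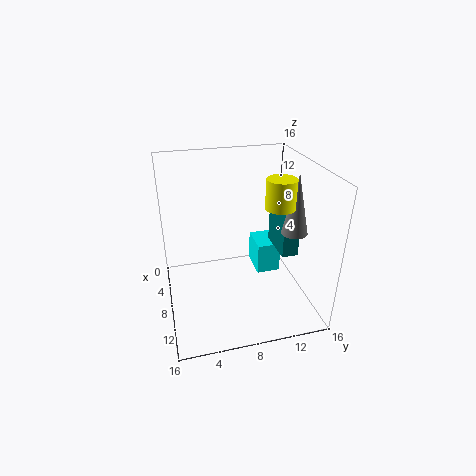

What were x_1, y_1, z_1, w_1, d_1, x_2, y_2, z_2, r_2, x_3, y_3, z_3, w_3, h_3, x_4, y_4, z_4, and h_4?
x_1 = 1, y_1 = 11.5, z_1 = 0.5, w_1 = 4, d_1 = 3, x_2 = 8.5, y_2 = 14.5, z_2 = 8, r_2 = 1.5, x_3 = 3, y_3 = 13.5, z_3 = 4.5, w_3 = 5, h_3 = 6, x_4 = 11, y_4 = 11.5, z_4 = 12.5, h_4 = 3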